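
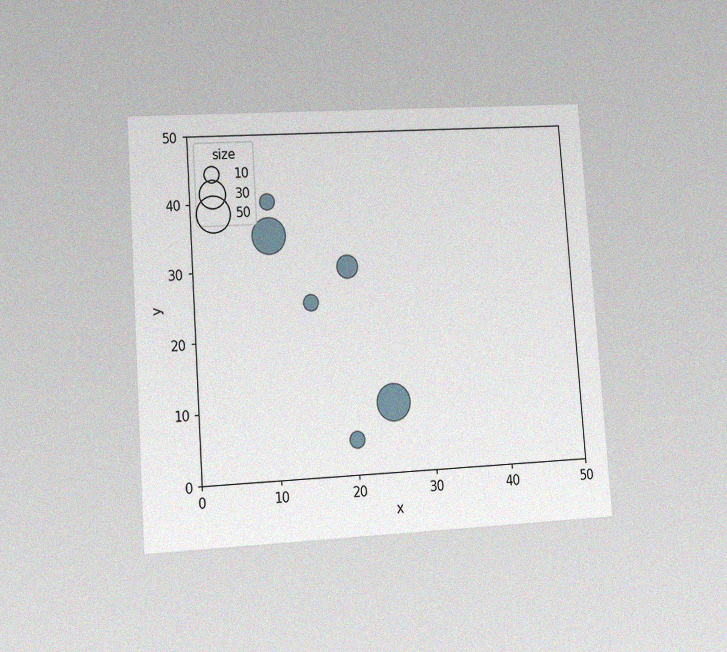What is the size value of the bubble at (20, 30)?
The chart is tilted about 4° counter-clockwise and viewed at a slight angle, with some photo noise. Matching the bubble at (20, 30) against the size legend gives 20.

20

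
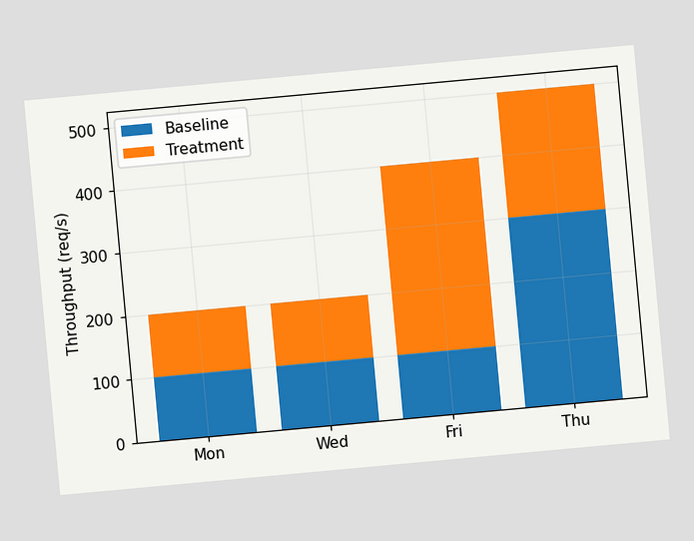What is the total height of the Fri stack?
The chart is tilted about 5° counter-clockwise. The Fri stack's top reaches 400req/s on the y-axis.

400req/s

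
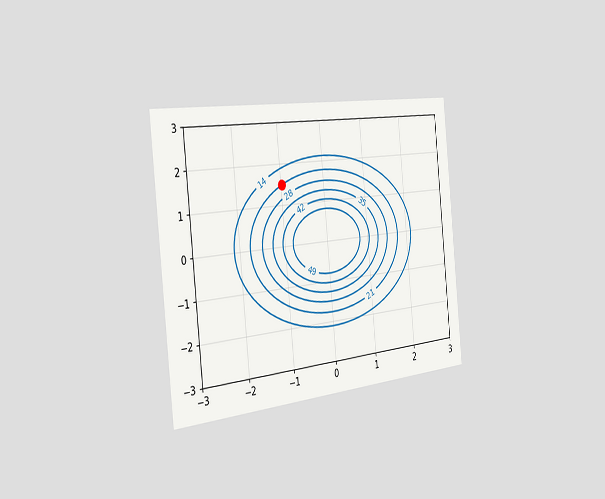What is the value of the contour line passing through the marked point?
The chart is tilted about 6° counter-clockwise and viewed slightly from the left. The marked point sits on the contour labelled 21.

21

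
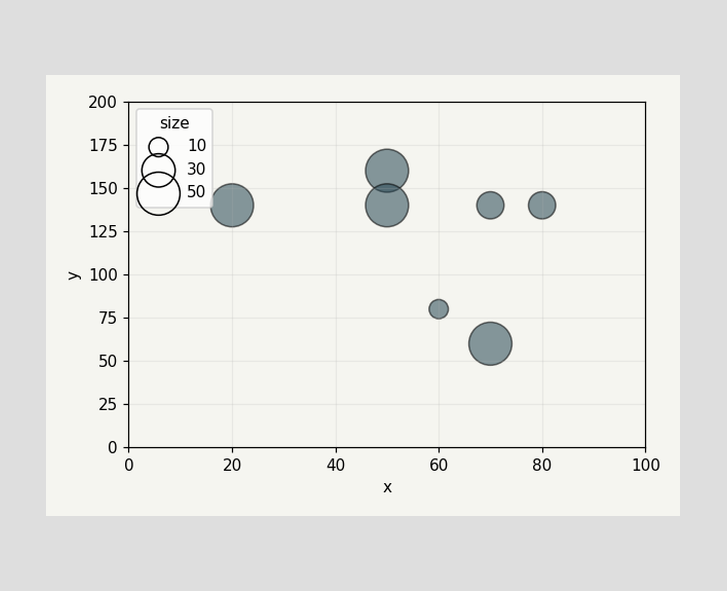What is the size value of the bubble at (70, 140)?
Matching the bubble at (70, 140) against the size legend gives 20.

20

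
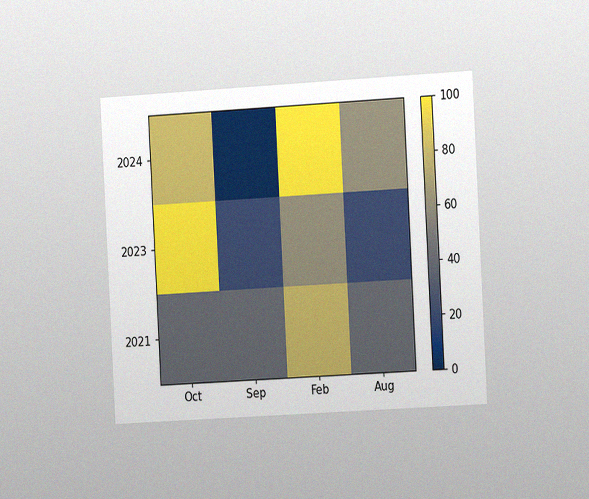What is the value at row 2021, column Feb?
80

The chart is tilted about 3° counter-clockwise and viewed slightly from the right, with some photo noise. Matching cell (2021, Feb) against the colorbar gives 80.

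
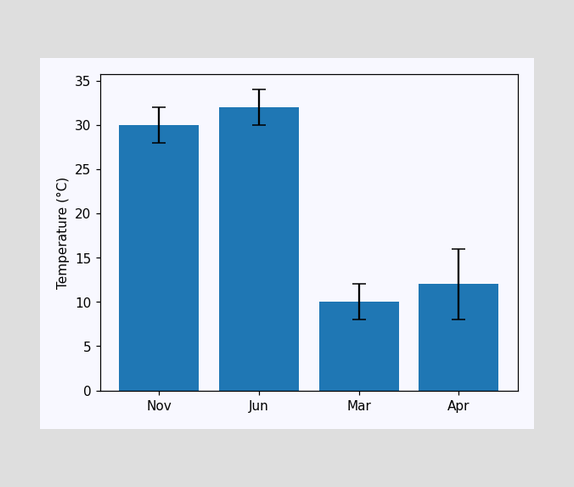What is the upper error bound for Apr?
16°C

The Apr bar's upper whisker reaches 16°C.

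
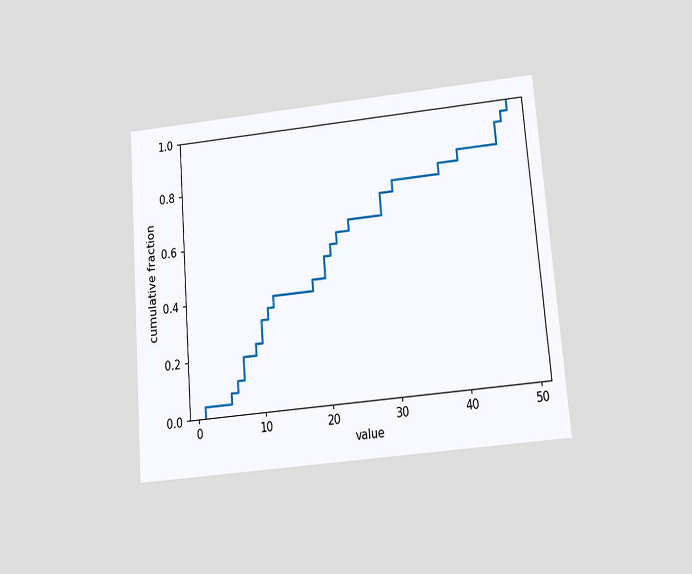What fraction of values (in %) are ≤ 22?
The chart is tilted about 5° counter-clockwise and viewed slightly from below. At x=22 the ECDF step is at 60%.

60%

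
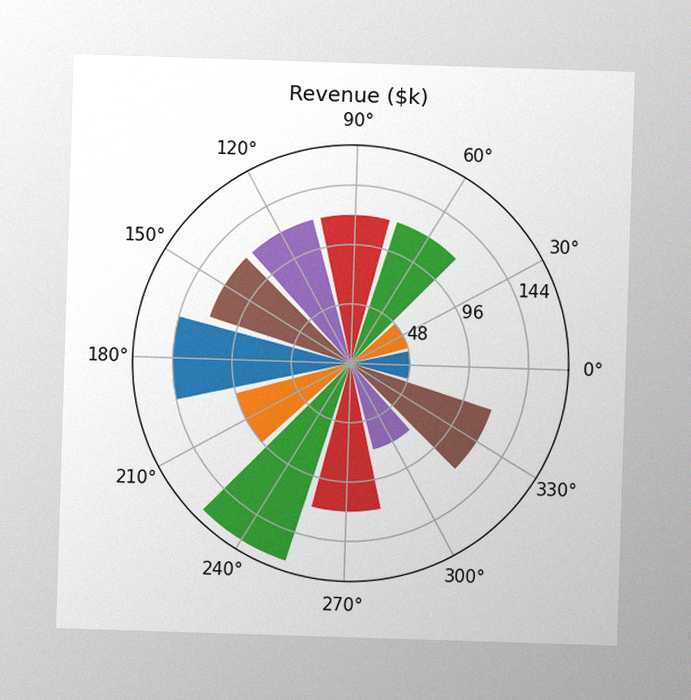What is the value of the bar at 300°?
The image has some photo noise and uneven lighting. The bar at 300° reaches $72k on the radial axis.

$72k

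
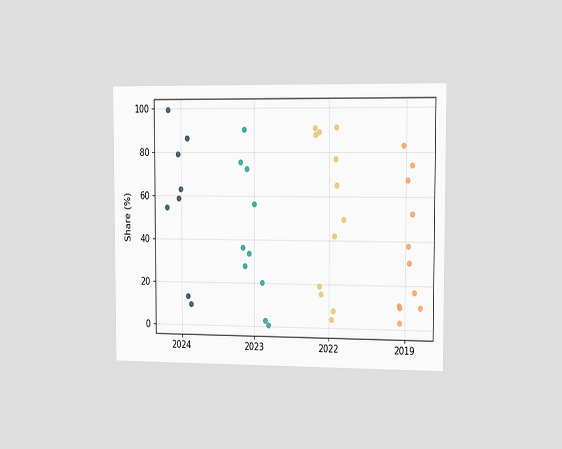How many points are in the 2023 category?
The chart is viewed slightly from the right. Counting the markers in the 2023 column gives 10.

10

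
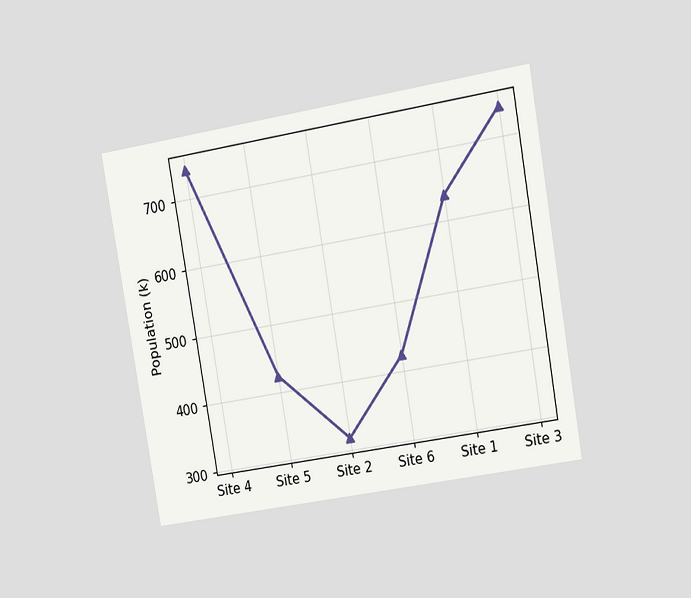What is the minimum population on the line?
The chart is tilted about 10° counter-clockwise and viewed slightly from the right. The lowest point is at Site 2, and reading across to the y-axis gives 318k.

318k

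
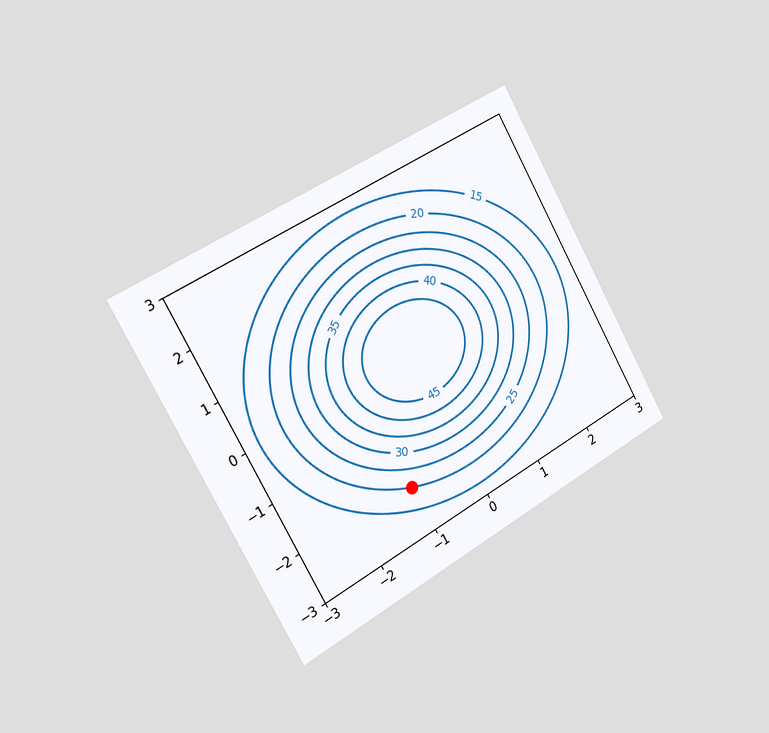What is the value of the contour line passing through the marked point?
20

The chart is tilted about 29° counter-clockwise and viewed slightly from the left. The marked point sits on the contour labelled 20.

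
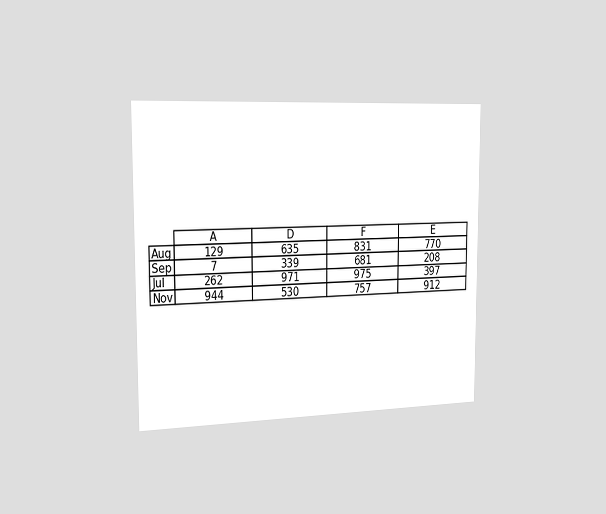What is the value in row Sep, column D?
The chart is viewed slightly from the left. The (Sep, D) cell reads 339.

339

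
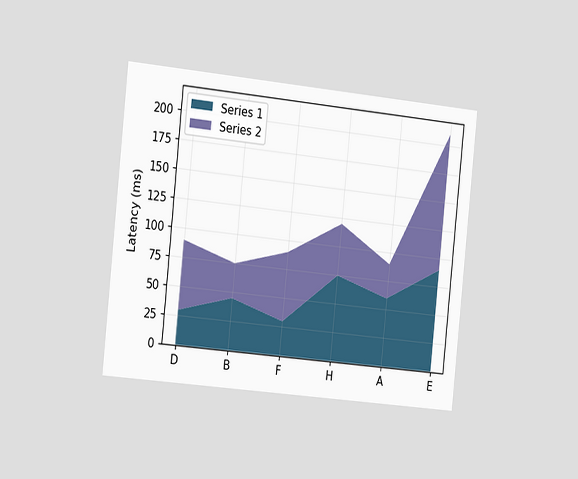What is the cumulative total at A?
90ms

The chart is tilted about 6° clockwise and viewed slightly from the left. The stacked total at A reaches 90ms.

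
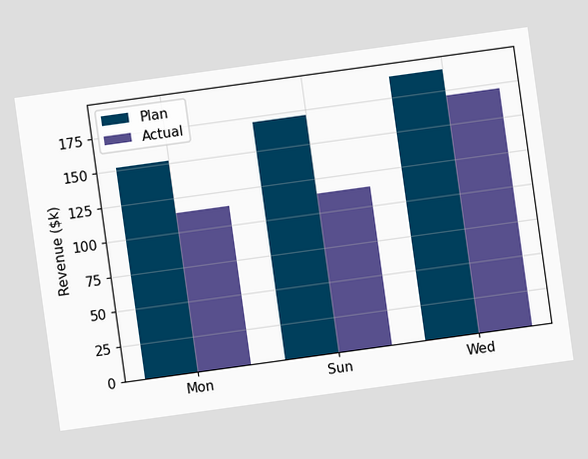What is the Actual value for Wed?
The chart is tilted about 8° counter-clockwise. The Actual bar at Wed reaches $171k on the y-axis.

$171k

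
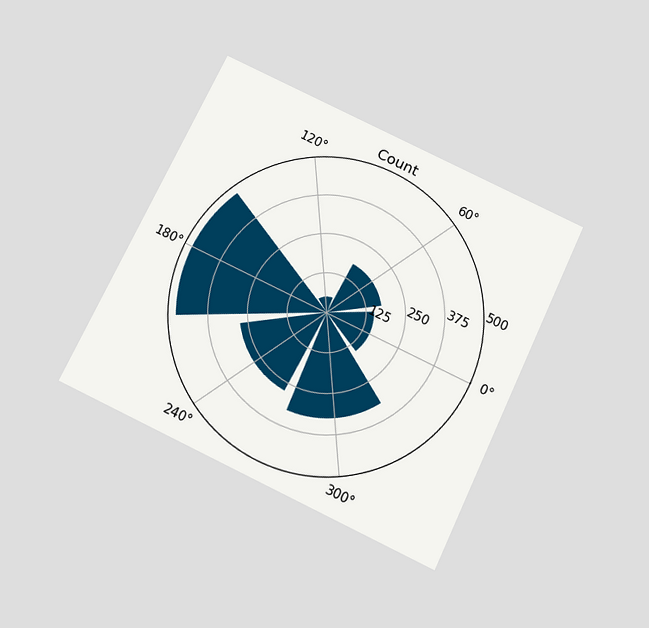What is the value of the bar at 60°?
175

The chart is tilted about 26° clockwise and viewed slightly from below. The bar at 60° reaches 175 on the radial axis.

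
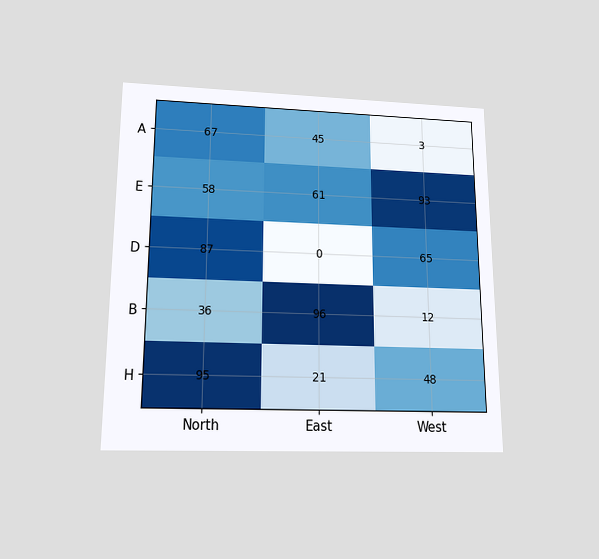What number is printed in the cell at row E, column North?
The chart is viewed slightly from below. The (E, North) cell reads 58.

58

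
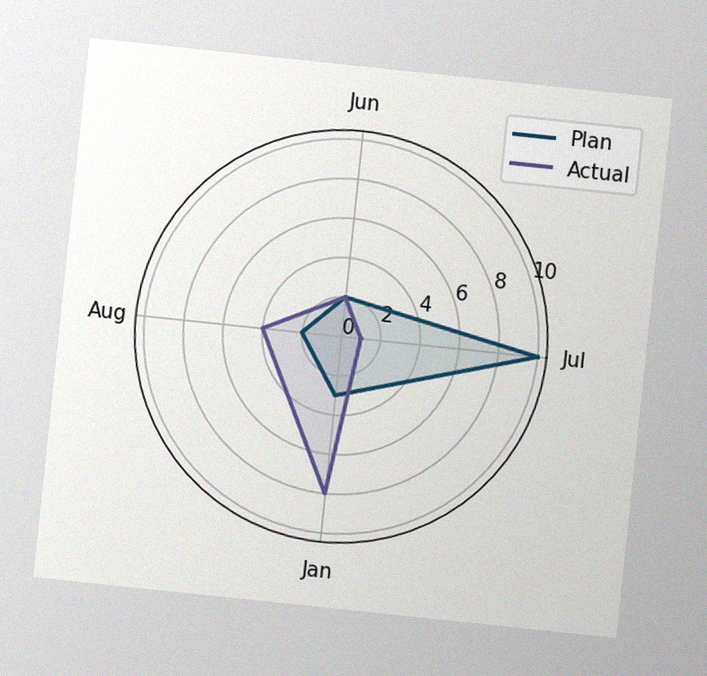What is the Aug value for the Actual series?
4

The chart is tilted about 6° clockwise, with some photo noise. On the Aug axis, Actual reaches 4.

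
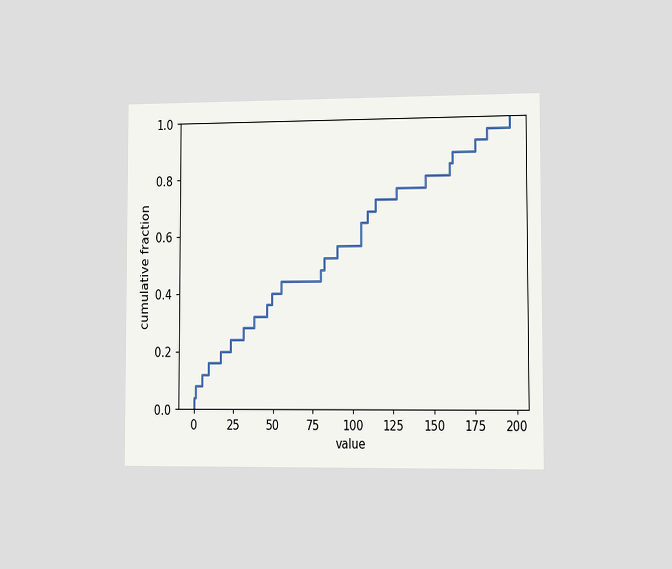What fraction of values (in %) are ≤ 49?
40%

The chart is viewed slightly from the right. At x=49 the ECDF step is at 40%.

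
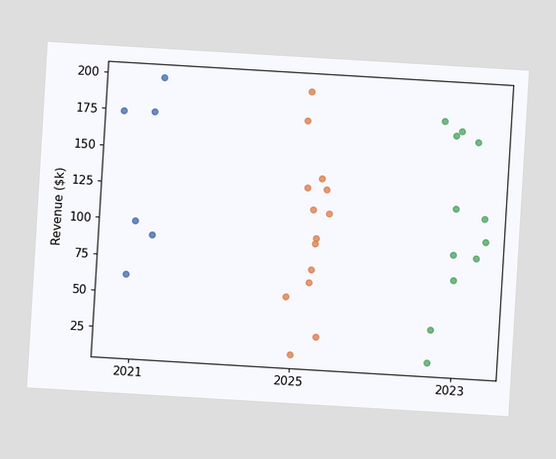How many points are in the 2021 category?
6

The chart is tilted about 3° clockwise. Counting the markers in the 2021 column gives 6.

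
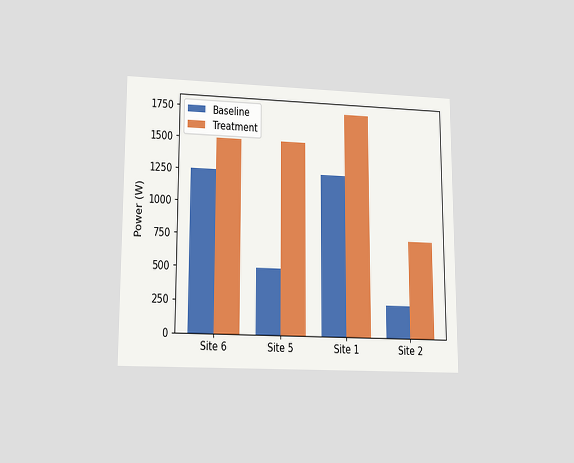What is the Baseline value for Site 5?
500W

The chart is viewed at a slight angle. The Baseline bar at Site 5 reaches 500W on the y-axis.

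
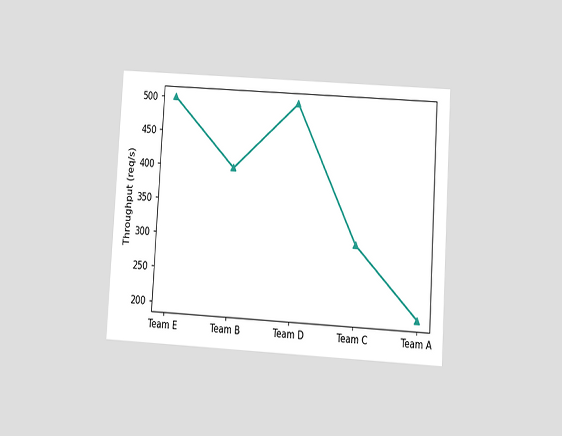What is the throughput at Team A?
The chart is tilted about 4° clockwise and viewed slightly from below. At Team A, the line is at 200req/s.

200req/s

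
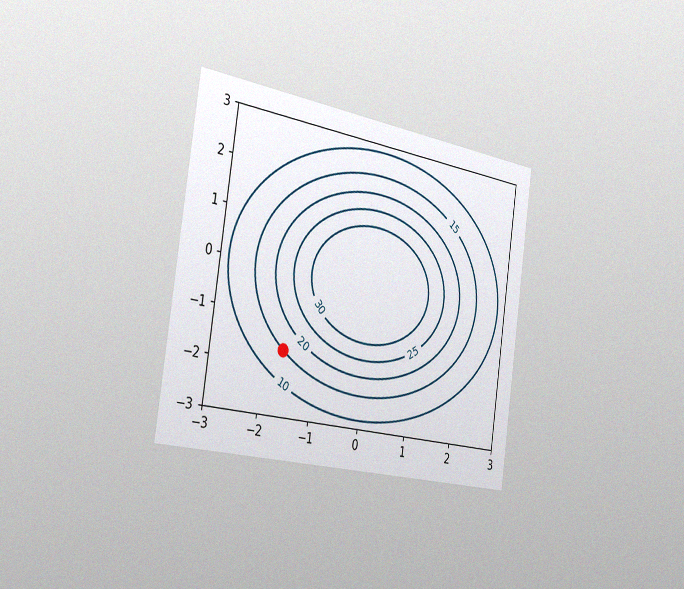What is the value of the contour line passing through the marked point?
The chart is tilted about 8° clockwise and viewed slightly from the left, with some photo noise. The marked point sits on the contour labelled 15.

15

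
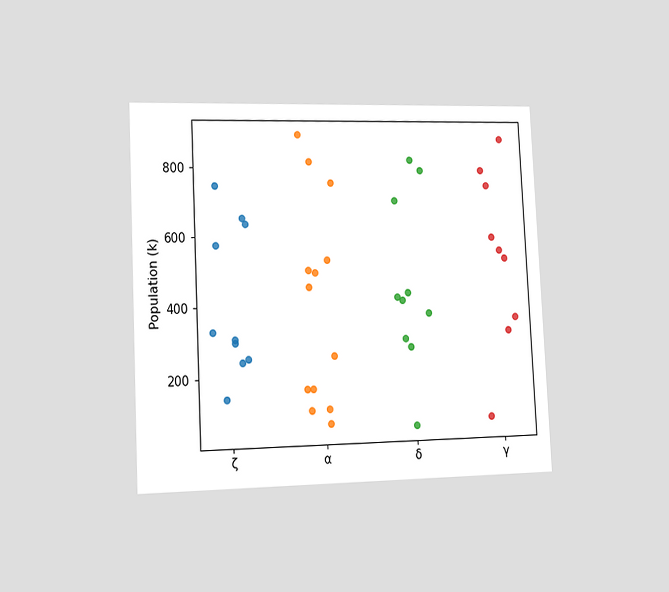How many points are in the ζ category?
The chart is tilted about 3° counter-clockwise and viewed slightly from the left. Counting the markers in the ζ column gives 10.

10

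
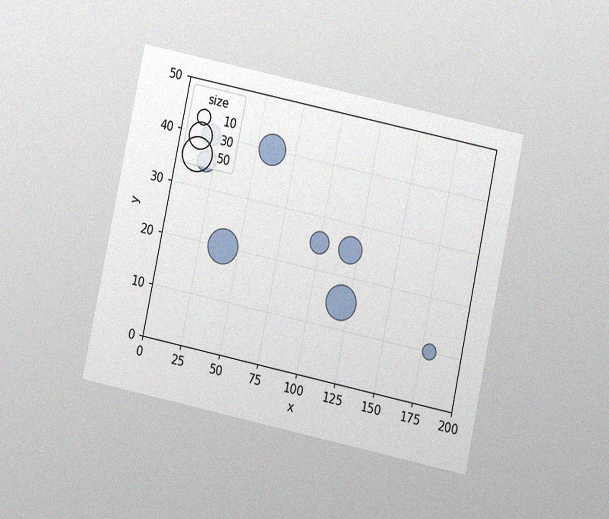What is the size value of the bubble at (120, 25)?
30

The chart is tilted about 12° clockwise and viewed at a slight angle, with some photo noise. Matching the bubble at (120, 25) against the size legend gives 30.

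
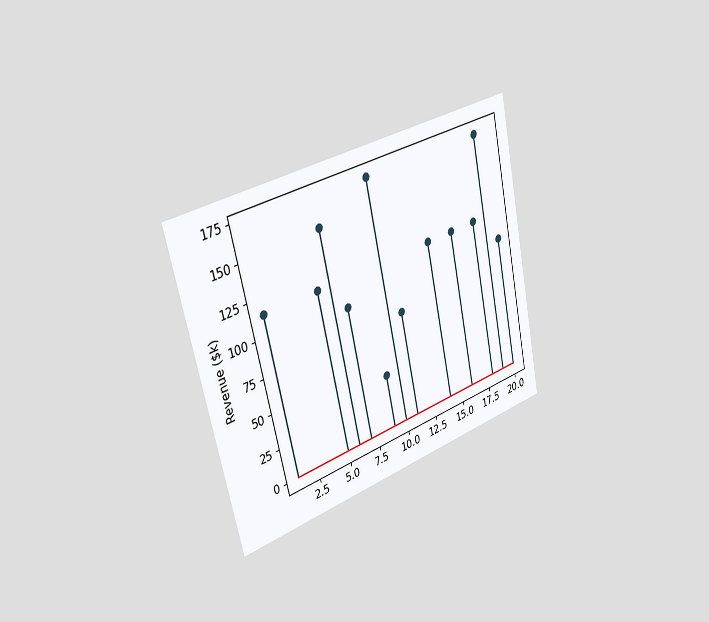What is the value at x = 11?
$76k

The chart is tilted about 12° counter-clockwise and viewed slightly from the left. The stem at x=11 reaches $76k.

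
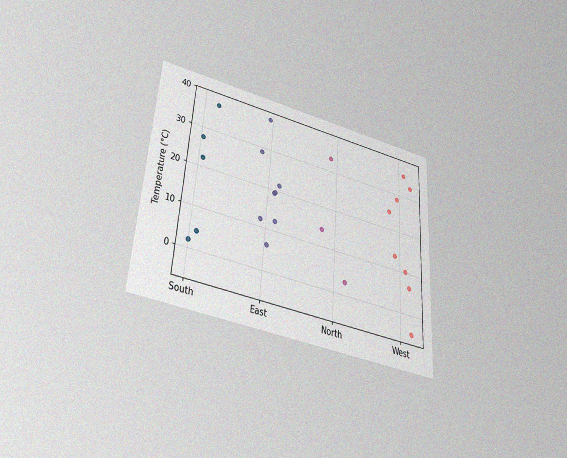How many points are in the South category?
5

The chart is tilted about 4° clockwise and viewed slightly from below, with some photo noise. Counting the markers in the South column gives 5.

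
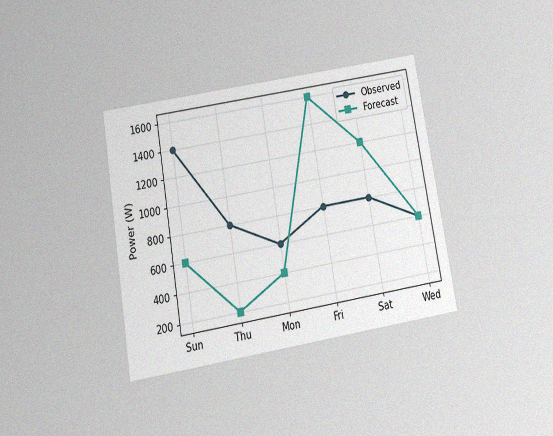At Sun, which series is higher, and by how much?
Observed, by 800W

The chart is tilted about 10° counter-clockwise and viewed slightly from below, with some photo noise. At Sun, Observed sits above the other line by 800W.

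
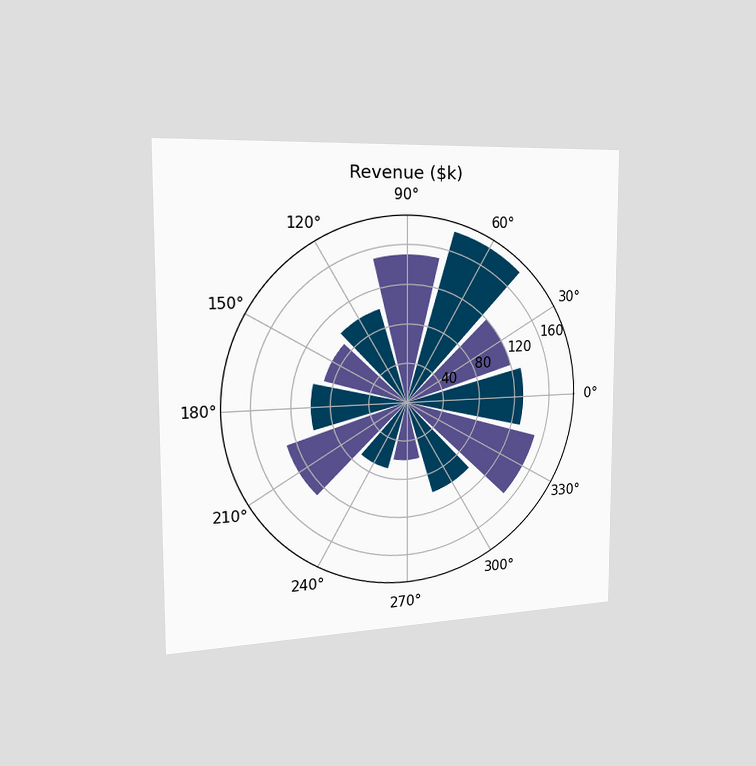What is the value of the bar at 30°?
$120k

The chart is viewed slightly from the left. The bar at 30° reaches $120k on the radial axis.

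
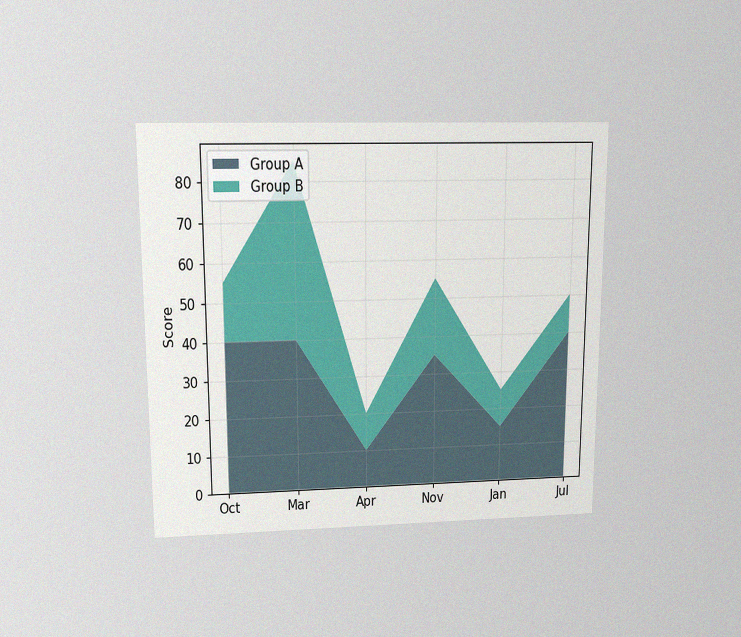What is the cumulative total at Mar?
The chart is viewed slightly from above, with some photo noise. The stacked total at Mar reaches 85.

85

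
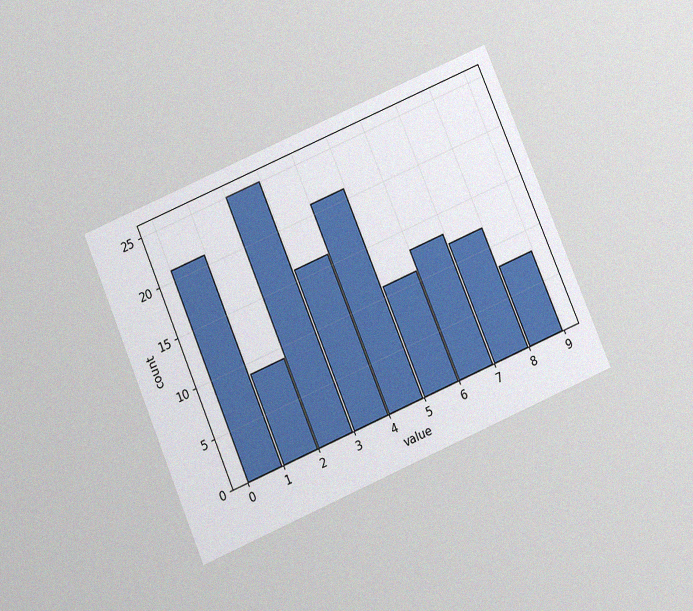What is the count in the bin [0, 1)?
The chart is tilted about 23° counter-clockwise and viewed slightly from below, with some photo noise. The [0, 1) bin has height 21.

21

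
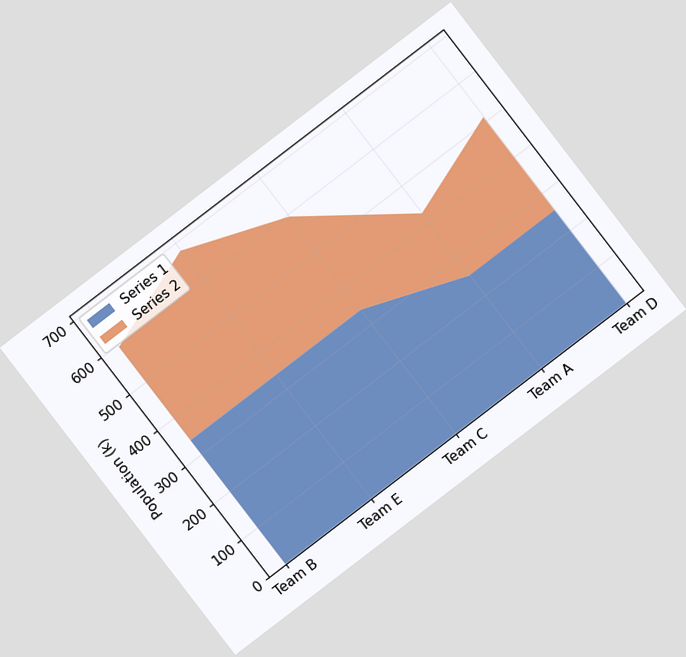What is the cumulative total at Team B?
The chart is tilted about 37° counter-clockwise. The stacked total at Team B reaches 595k.

595k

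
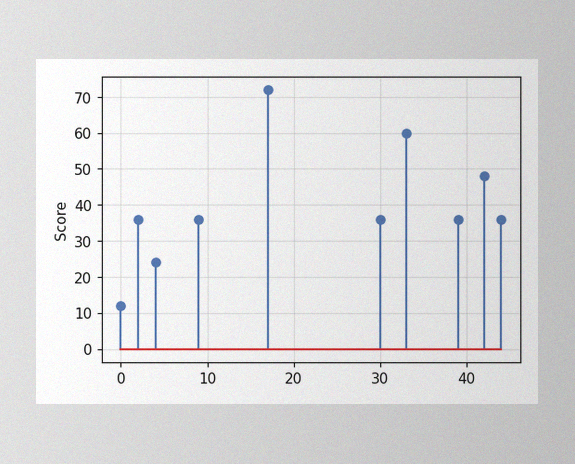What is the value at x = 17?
The image has some photo noise and uneven lighting. The stem at x=17 reaches 72.

72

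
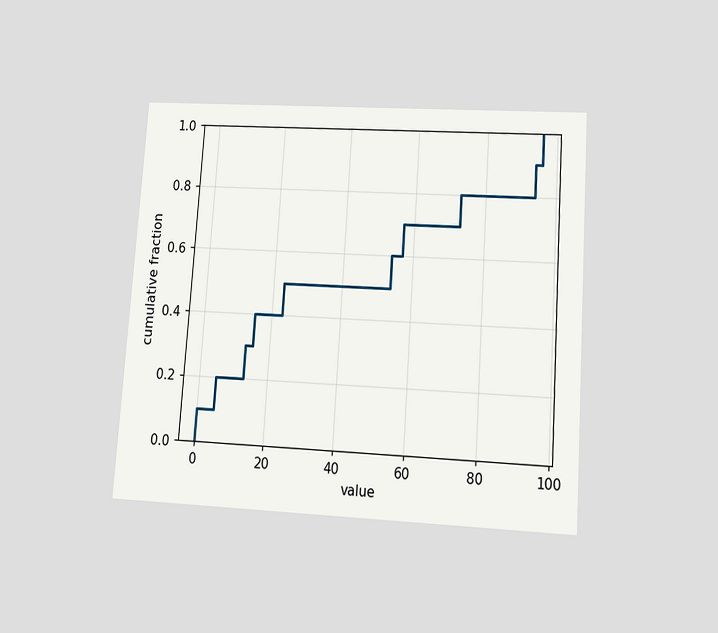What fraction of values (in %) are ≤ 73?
80%

The chart is tilted about 4° clockwise and viewed at a slight angle. At x=73 the ECDF step is at 80%.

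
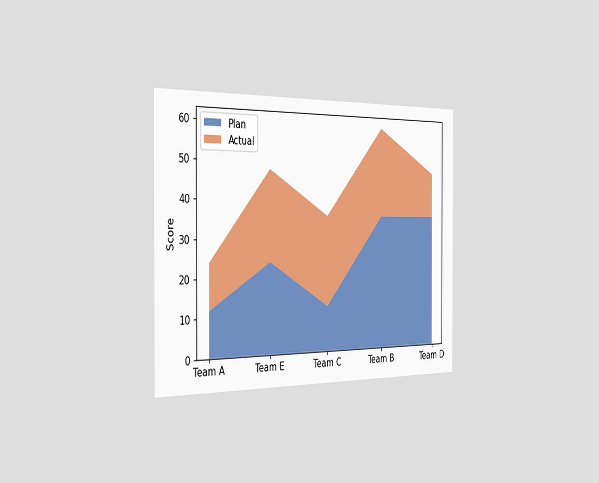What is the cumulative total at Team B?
60

The chart is viewed slightly from the left. The stacked total at Team B reaches 60.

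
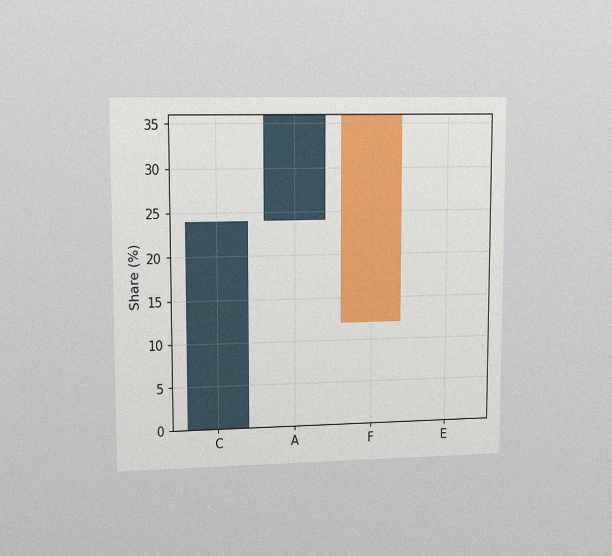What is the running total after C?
The chart is viewed at a slight angle, with some photo noise. After C the running total reaches 24%.

24%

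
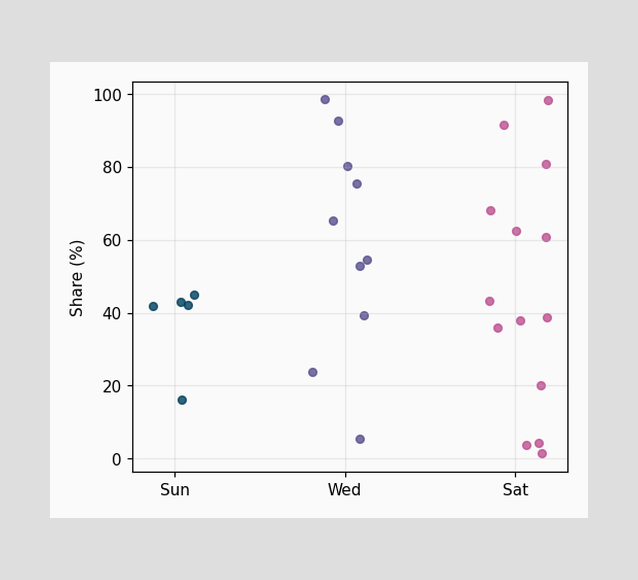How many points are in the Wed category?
Counting the markers in the Wed column gives 10.

10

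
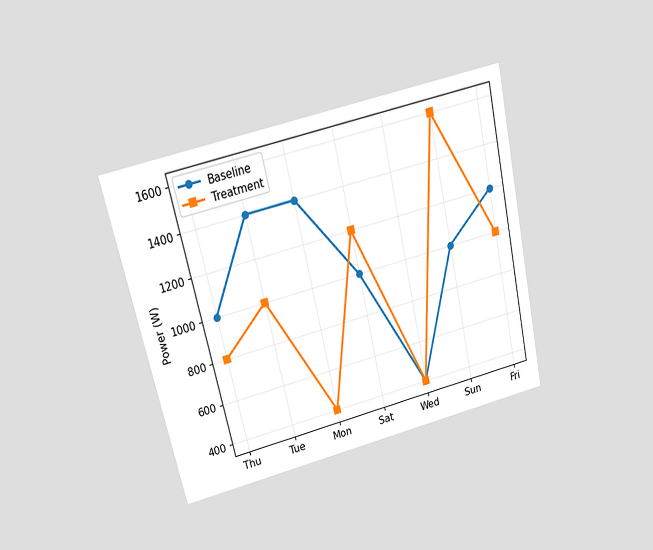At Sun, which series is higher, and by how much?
The chart is tilted about 13° counter-clockwise and viewed at a slight angle. At Sun, Treatment sits above the other line by 600W.

Treatment, by 600W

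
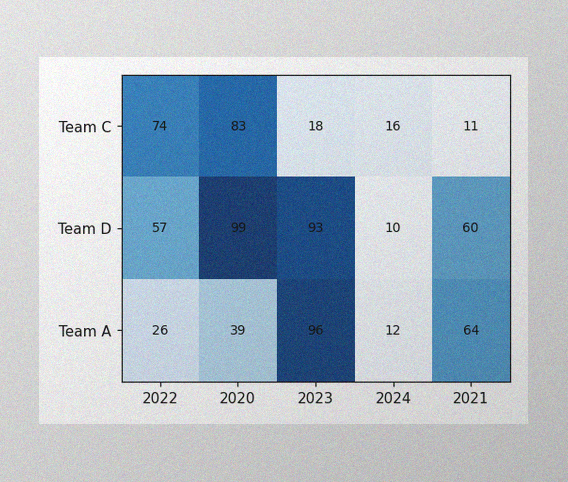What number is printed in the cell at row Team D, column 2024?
The image has some photo noise and uneven lighting. The (Team D, 2024) cell reads 10.

10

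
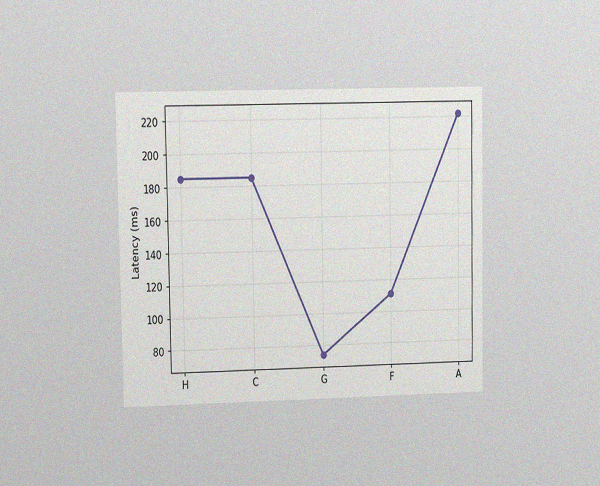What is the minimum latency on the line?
The chart is viewed at a slight angle, with some photo noise. The lowest point is at G, and reading across to the y-axis gives 74ms.

74ms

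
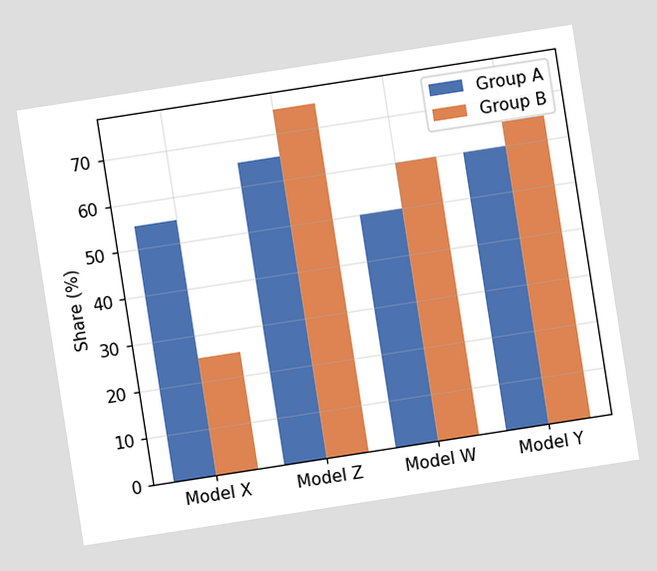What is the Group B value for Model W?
60%

The chart is tilted about 9° counter-clockwise. The Group B bar at Model W reaches 60% on the y-axis.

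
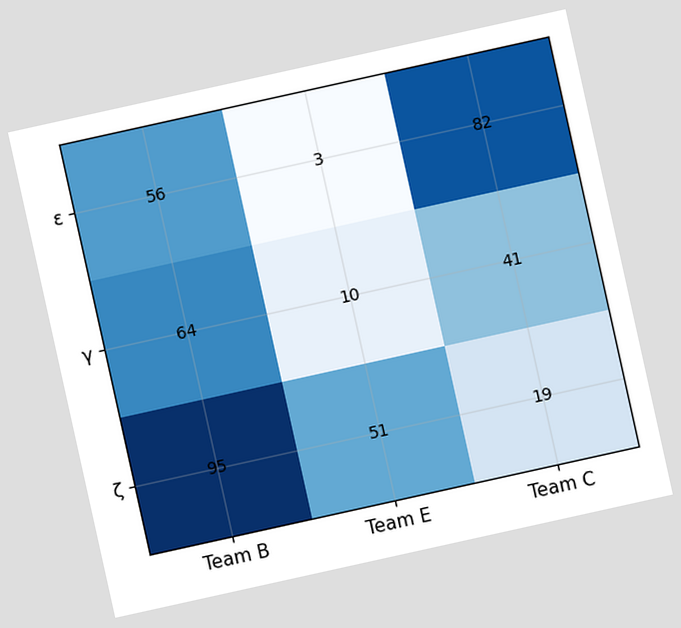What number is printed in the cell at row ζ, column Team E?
51

The chart is tilted about 12° counter-clockwise. The (ζ, Team E) cell reads 51.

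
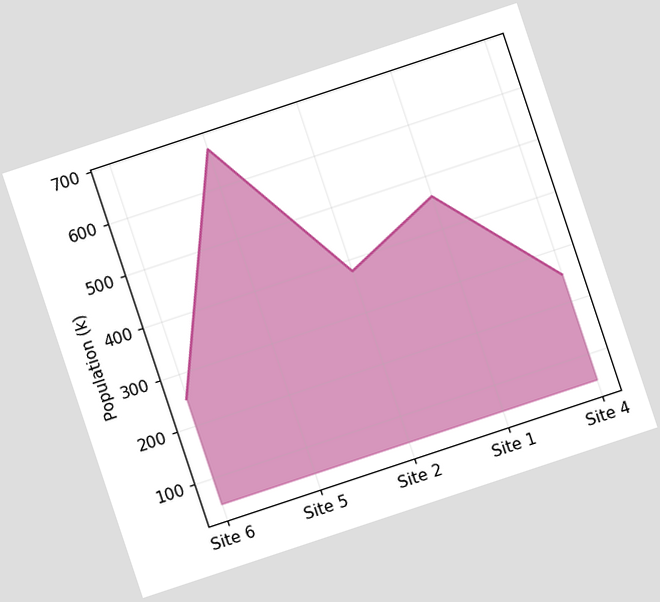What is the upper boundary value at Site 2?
The chart is tilted about 18° counter-clockwise. At Site 2 the upper boundary is at 378k.

378k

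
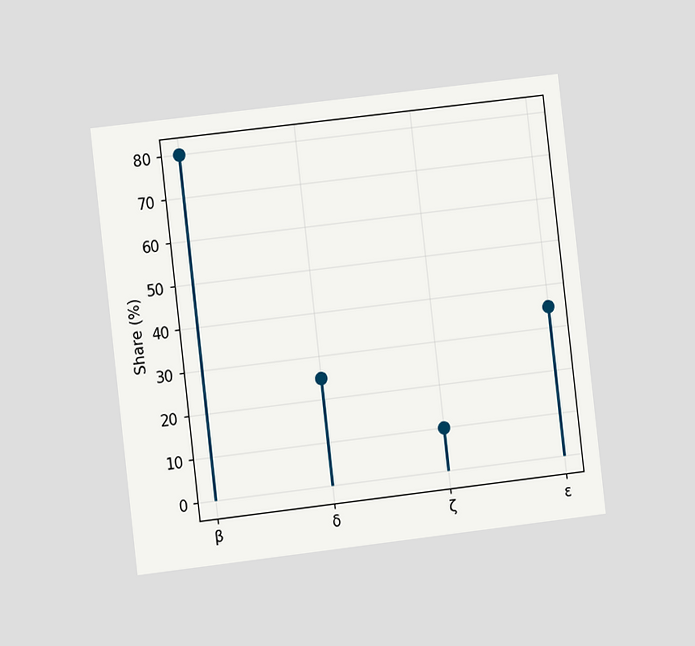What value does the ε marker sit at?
35%

The chart is tilted about 7° counter-clockwise and viewed at a slight angle. The ε marker sits at 35%.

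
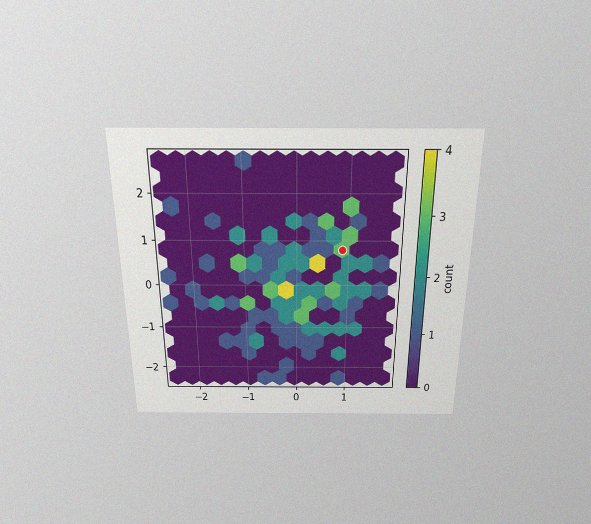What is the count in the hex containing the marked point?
3

The chart is viewed slightly from above, with some photo noise. The marked hex reads 3 on the colorbar.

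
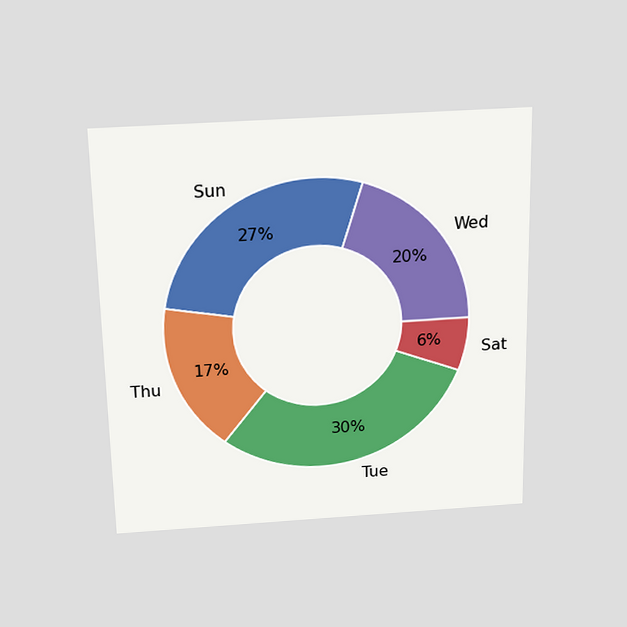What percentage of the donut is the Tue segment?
The chart is viewed slightly from above. The Tue segment takes up 30% of the ring.

30%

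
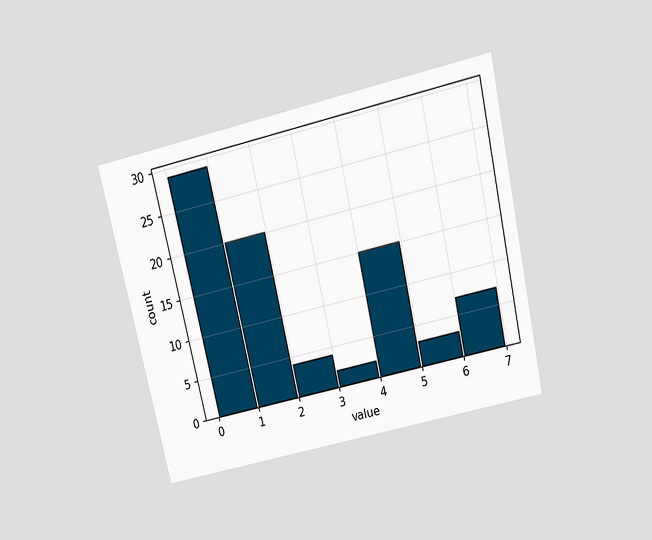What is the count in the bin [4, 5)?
15

The chart is tilted about 13° counter-clockwise and viewed slightly from above. The [4, 5) bin has height 15.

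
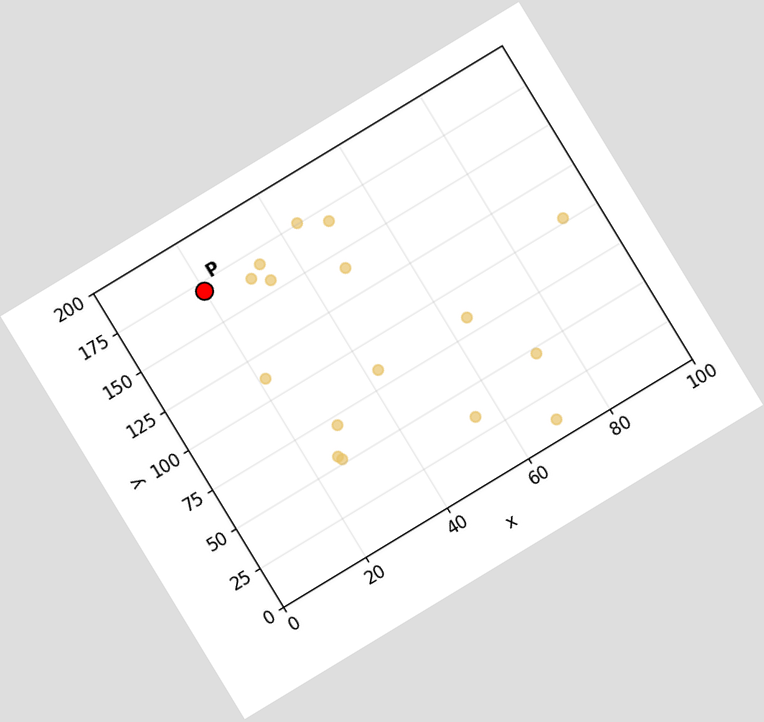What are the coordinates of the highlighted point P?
(20, 170)

The chart is tilted about 31° counter-clockwise. Following the gridlines from P to each axis, P sits at (20, 170).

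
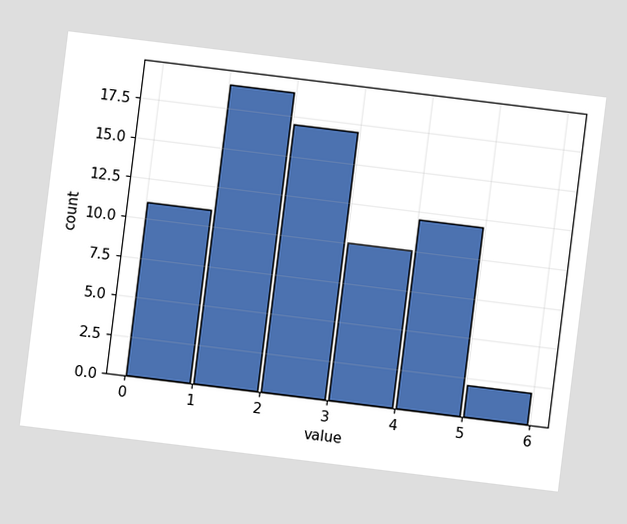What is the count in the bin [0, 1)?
11

The chart is tilted about 7° clockwise. The [0, 1) bin has height 11.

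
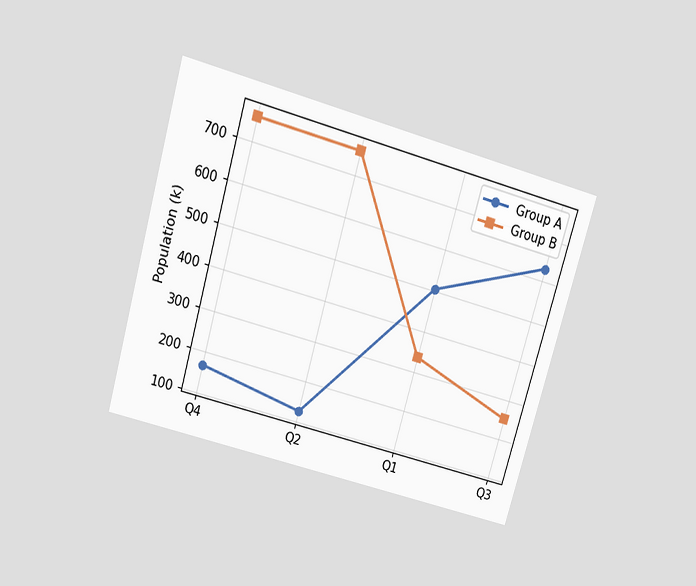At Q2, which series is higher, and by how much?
The chart is tilted about 16° clockwise and viewed slightly from above. At Q2, Group B sits above the other line by 630k.

Group B, by 630k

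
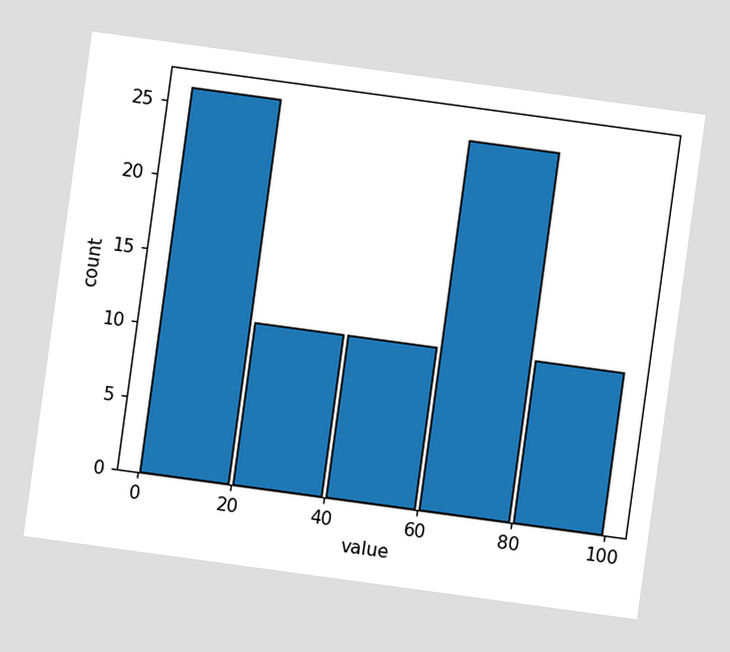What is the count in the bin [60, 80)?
25

The chart is tilted about 8° clockwise. The [60, 80) bin has height 25.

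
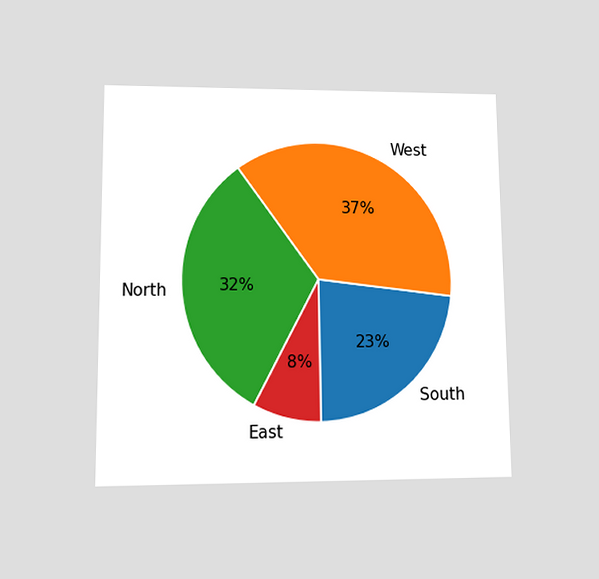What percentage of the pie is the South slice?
The chart is viewed at a slight angle. The South slice takes up 23% of the pie.

23%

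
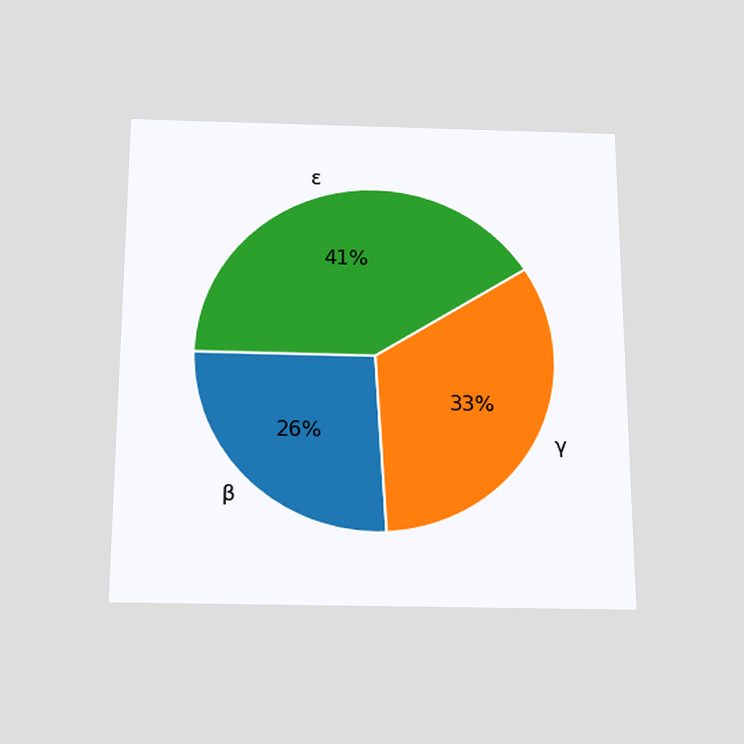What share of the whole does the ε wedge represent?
The chart is viewed slightly from below. The ε slice takes up 41% of the pie.

41%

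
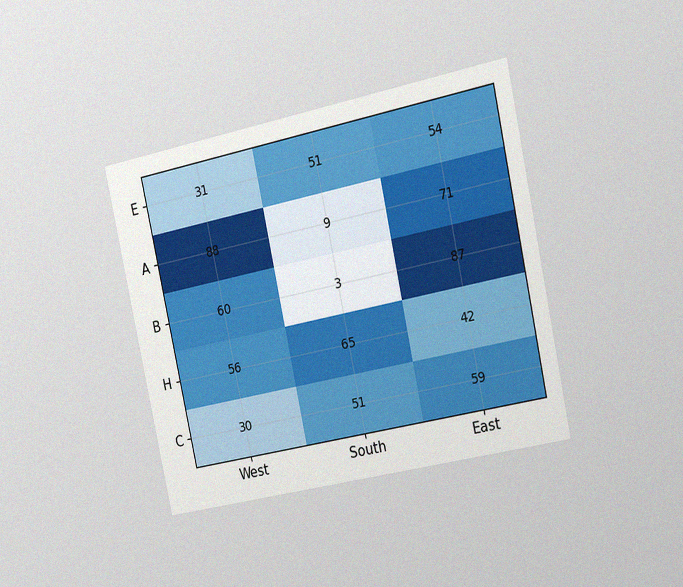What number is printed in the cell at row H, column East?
42

The chart is tilted about 12° counter-clockwise and viewed slightly from the right, with some photo noise. The (H, East) cell reads 42.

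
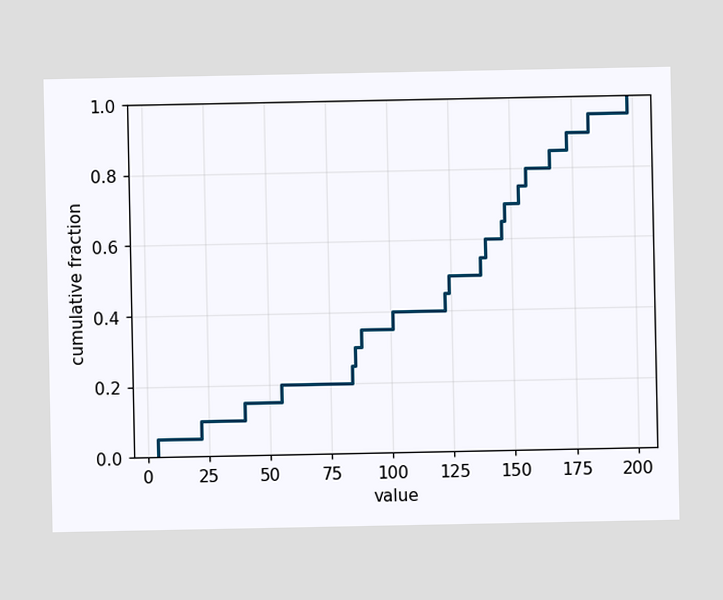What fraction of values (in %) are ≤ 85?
30%

At x=85 the ECDF step is at 30%.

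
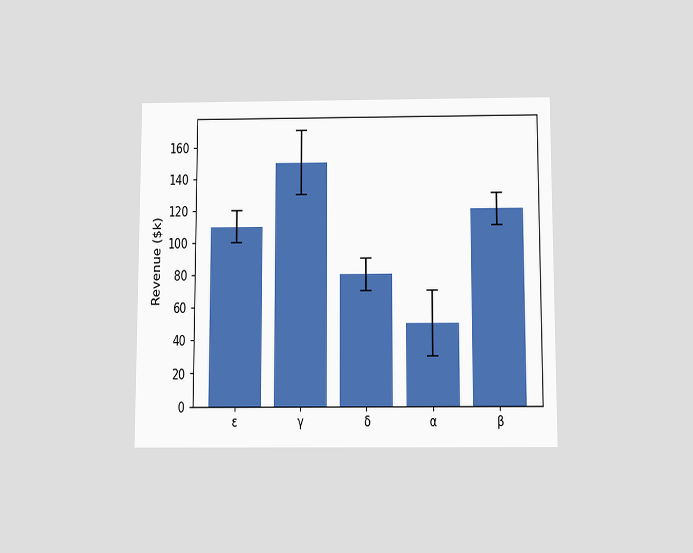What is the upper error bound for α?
The chart is viewed slightly from below. The α bar's upper whisker reaches $70k.

$70k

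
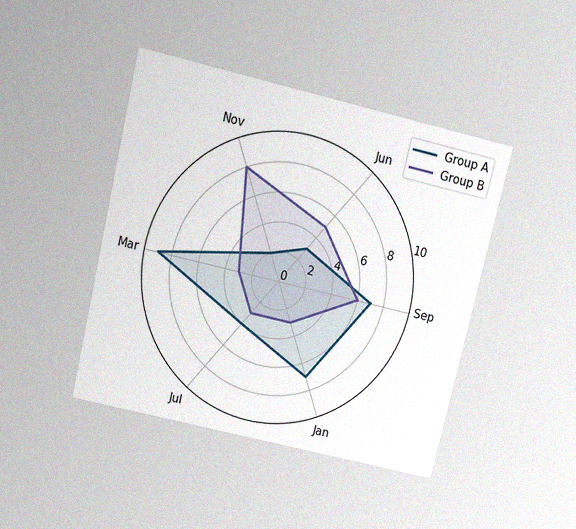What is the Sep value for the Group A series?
The chart is tilted about 13° clockwise and viewed slightly from above, with some photo noise. On the Sep axis, Group A reaches 7.

7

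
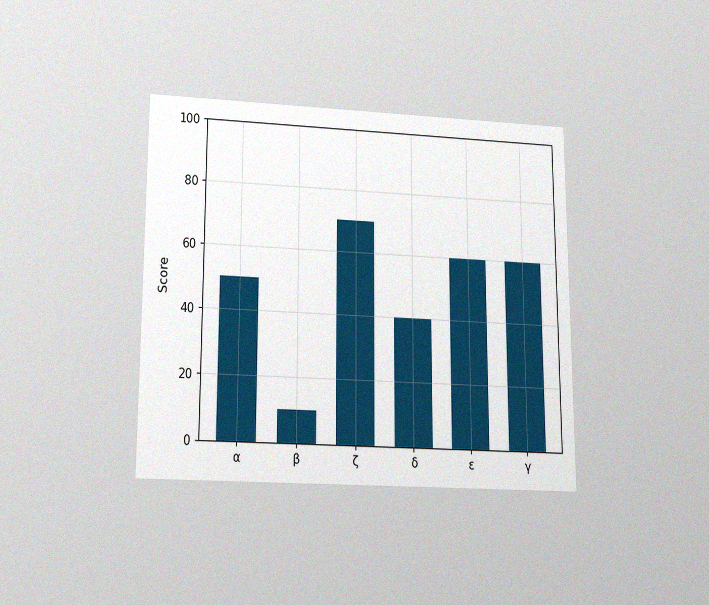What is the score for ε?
The chart is viewed slightly from below, with some photo noise. Reading along the chart's y-axis, the ε bar reaches 60.

60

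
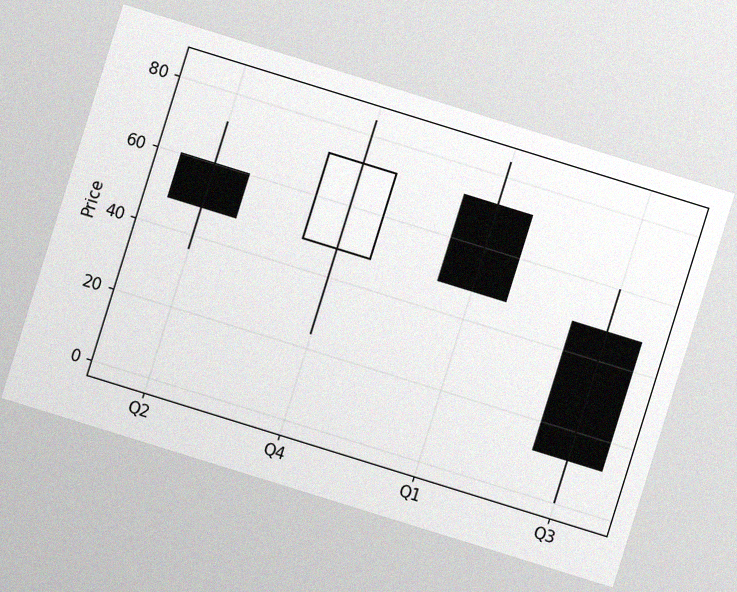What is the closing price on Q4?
The chart is tilted about 17° clockwise, with some photo noise. The Q4 candle closes at 72.

72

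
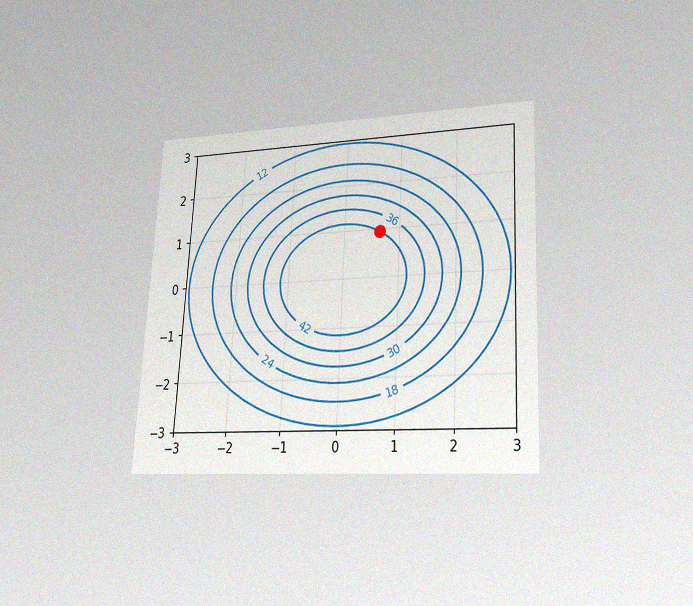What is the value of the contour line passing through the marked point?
The chart is tilted about 3° clockwise and viewed at a slight angle, with some photo noise. The marked point sits on the contour labelled 42.

42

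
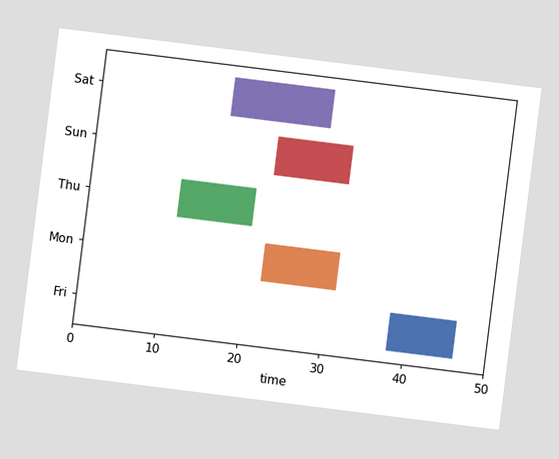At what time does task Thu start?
11

The chart is tilted about 7° clockwise. The Thu bar begins at t=11.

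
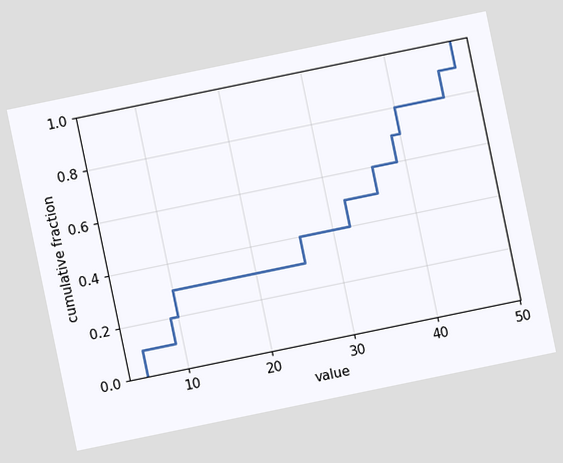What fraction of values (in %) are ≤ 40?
80%

The chart is tilted about 12° counter-clockwise. At x=40 the ECDF step is at 80%.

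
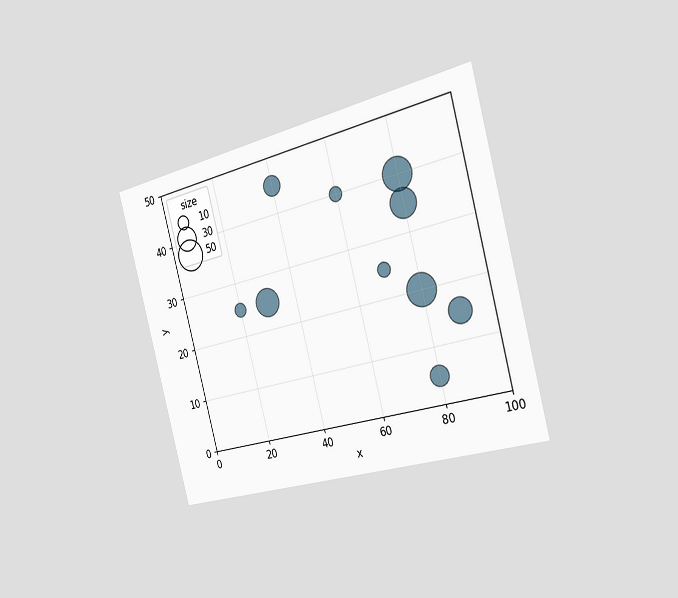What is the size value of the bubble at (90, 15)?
30

The chart is tilted about 15° counter-clockwise and viewed slightly from the right. Matching the bubble at (90, 15) against the size legend gives 30.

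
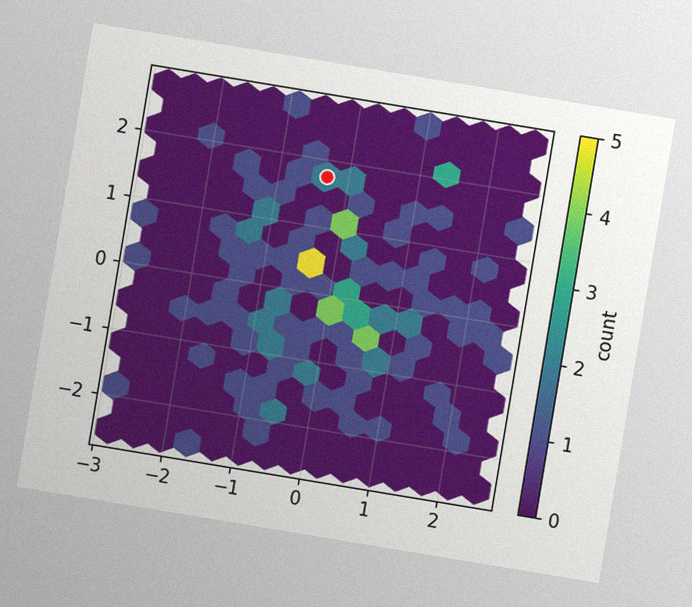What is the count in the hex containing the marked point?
2

The chart is tilted about 9° clockwise, with some photo noise. The marked hex reads 2 on the colorbar.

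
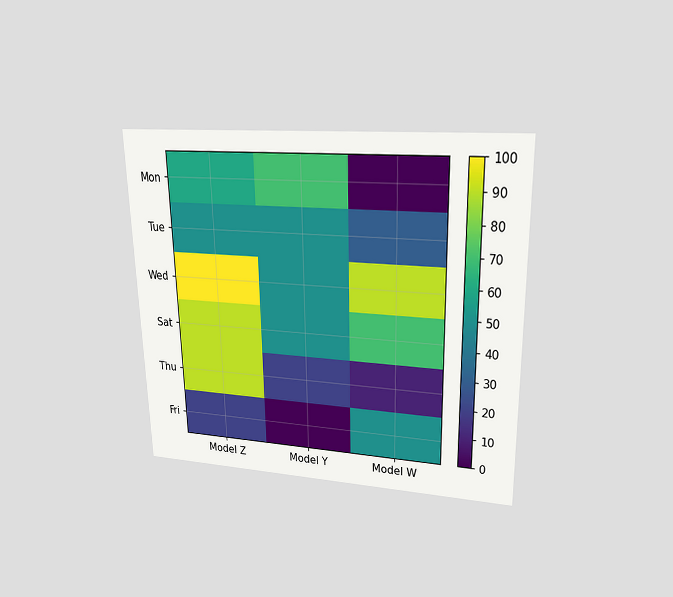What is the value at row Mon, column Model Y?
70

The chart is viewed at a slight angle. Matching cell (Mon, Model Y) against the colorbar gives 70.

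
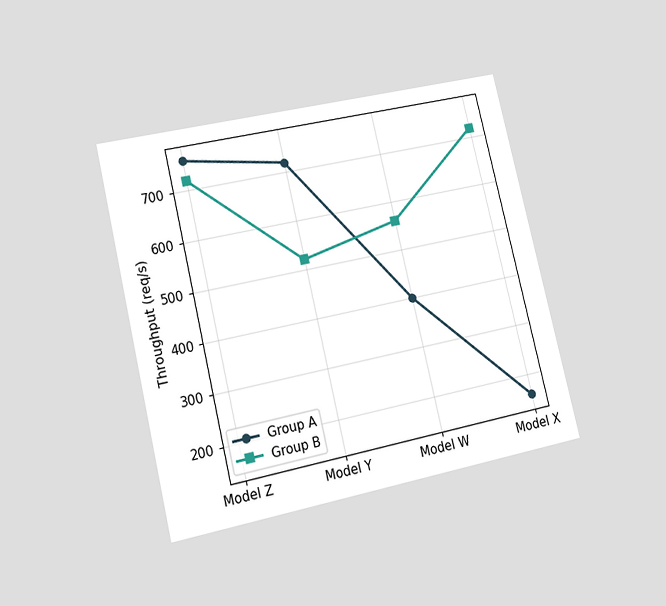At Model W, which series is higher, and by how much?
The chart is tilted about 13° counter-clockwise and viewed at a slight angle. At Model W, Group B sits above the other line by 160req/s.

Group B, by 160req/s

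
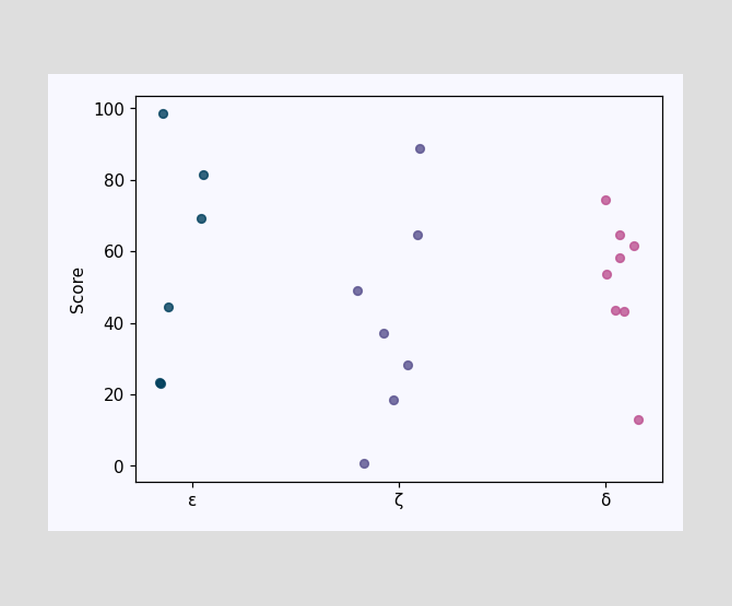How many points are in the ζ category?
Counting the markers in the ζ column gives 7.

7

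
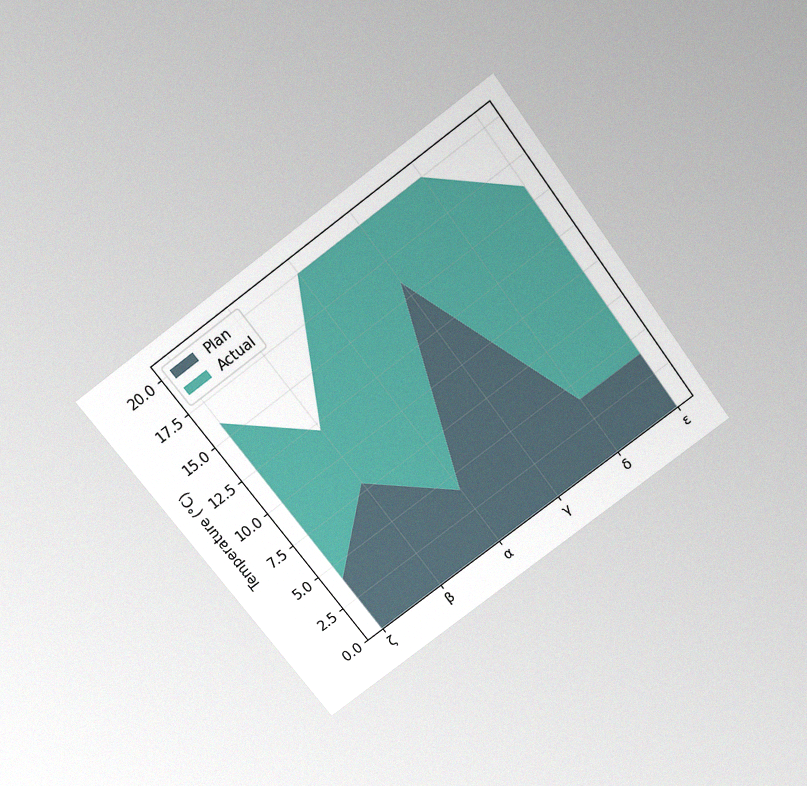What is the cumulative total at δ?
20°C

The chart is tilted about 37° counter-clockwise and viewed slightly from above, with some photo noise. The stacked total at δ reaches 20°C.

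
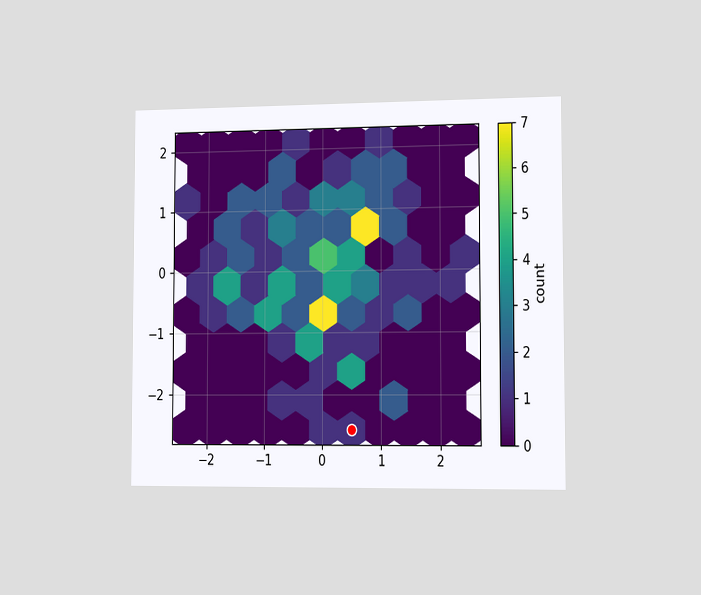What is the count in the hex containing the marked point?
1

The chart is viewed slightly from the right. The marked hex reads 1 on the colorbar.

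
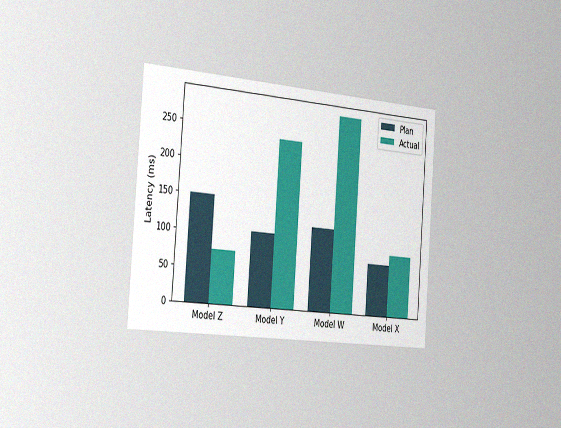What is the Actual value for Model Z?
75ms

The chart is tilted about 4° clockwise and viewed slightly from the left, with some photo noise. The Actual bar at Model Z reaches 75ms on the y-axis.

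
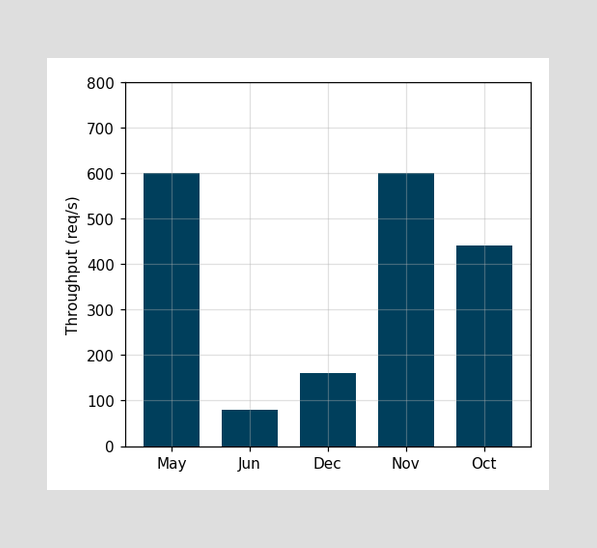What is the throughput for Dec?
160req/s

Reading along the chart's y-axis, the Dec bar reaches 160req/s.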